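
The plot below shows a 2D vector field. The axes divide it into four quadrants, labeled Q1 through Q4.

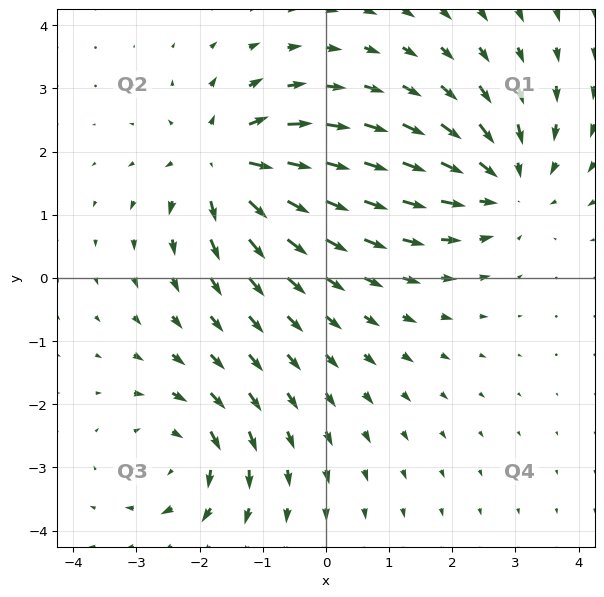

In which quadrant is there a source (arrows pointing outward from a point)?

Q2

The source sits at approximately (-1.6, 1.8), which lies in quadrant Q2. The divergence there is about +5, positive as expected for a source.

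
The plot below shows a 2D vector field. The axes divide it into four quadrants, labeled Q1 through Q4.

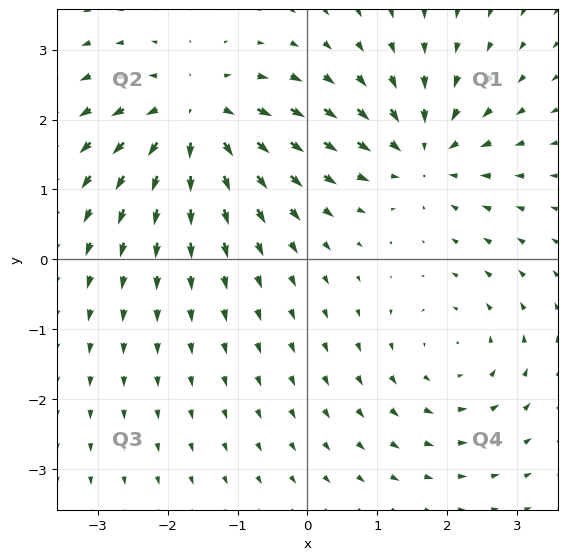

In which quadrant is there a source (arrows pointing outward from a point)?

Q2

The source sits at approximately (-1.6, 2.0), which lies in quadrant Q2. The divergence there is about +6, positive as expected for a source.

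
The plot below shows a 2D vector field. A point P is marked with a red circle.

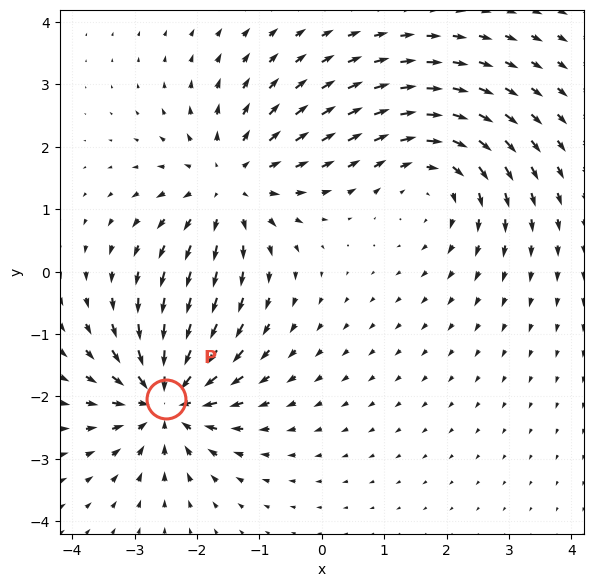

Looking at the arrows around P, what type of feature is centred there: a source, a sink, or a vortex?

sink

At P (-2.5, -2.0) the arrows converge inward. Divergence about -5, curl ≈0 — negative divergence with near-zero curl is a sink.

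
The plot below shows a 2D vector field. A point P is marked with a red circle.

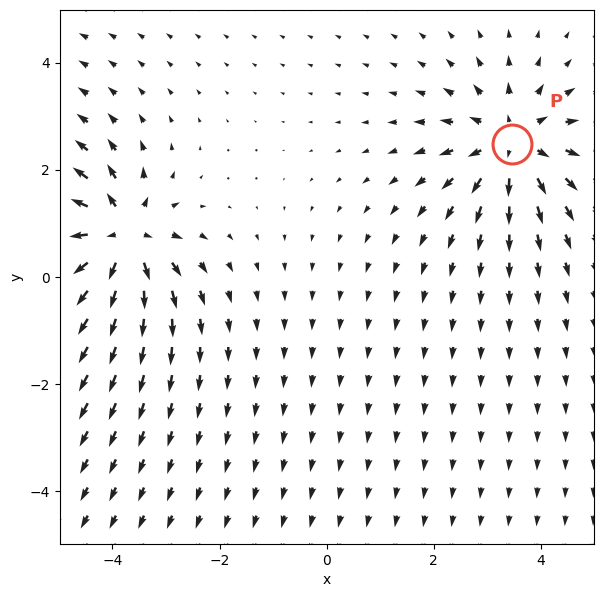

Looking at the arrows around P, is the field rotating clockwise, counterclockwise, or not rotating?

not rotating

Near P at (3.5, 2.5) the arrows show no circulation. The curl there is ≈0.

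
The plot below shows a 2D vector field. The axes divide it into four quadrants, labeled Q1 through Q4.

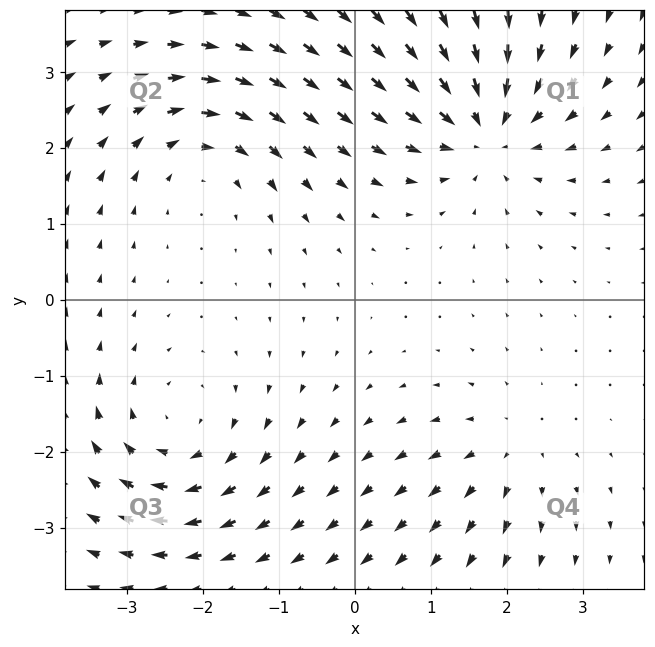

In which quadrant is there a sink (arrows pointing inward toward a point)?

The sink sits at approximately (1.7, 2.3), which lies in quadrant Q1. The divergence there is about -6, negative as expected for a sink.

Q1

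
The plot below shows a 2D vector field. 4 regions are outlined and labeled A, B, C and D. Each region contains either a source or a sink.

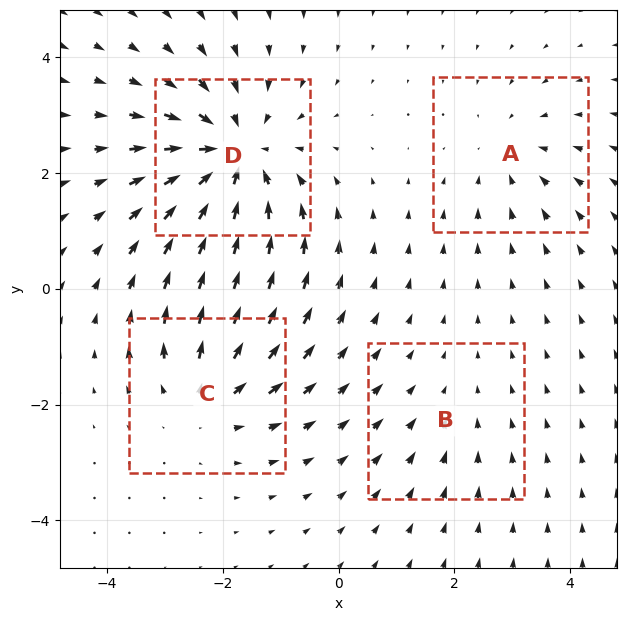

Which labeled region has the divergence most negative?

Divergence at each region's feature centre — A: about -3, B: about -2, C: about +4, D: about -6. Region D is most negative.

D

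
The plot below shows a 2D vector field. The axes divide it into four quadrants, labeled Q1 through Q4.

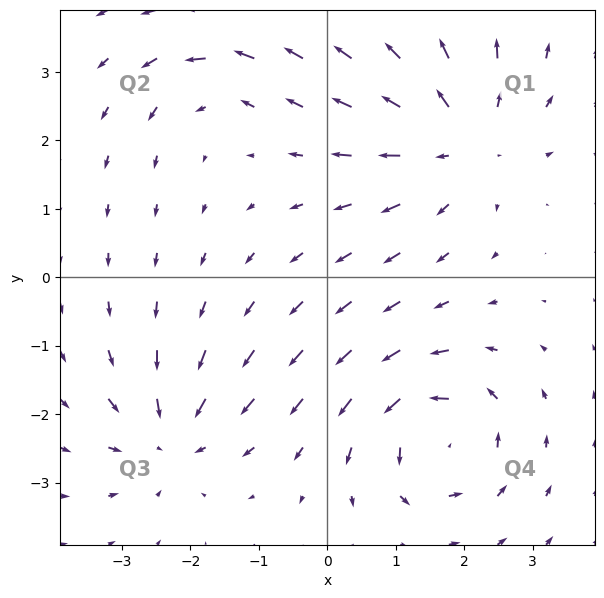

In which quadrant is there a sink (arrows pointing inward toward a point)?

The sink sits at approximately (-2.3, -2.3), which lies in quadrant Q3. The divergence there is about -4, negative as expected for a sink.

Q3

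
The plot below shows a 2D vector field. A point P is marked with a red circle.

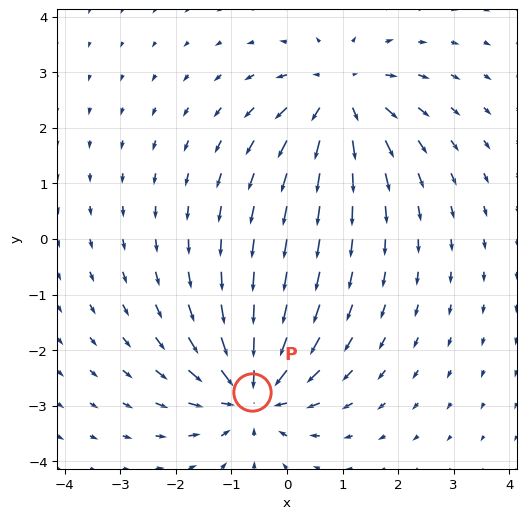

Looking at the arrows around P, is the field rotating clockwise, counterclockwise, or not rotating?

Near P at (-0.6, -2.7) the arrows show no circulation. The curl there is ≈0.

not rotating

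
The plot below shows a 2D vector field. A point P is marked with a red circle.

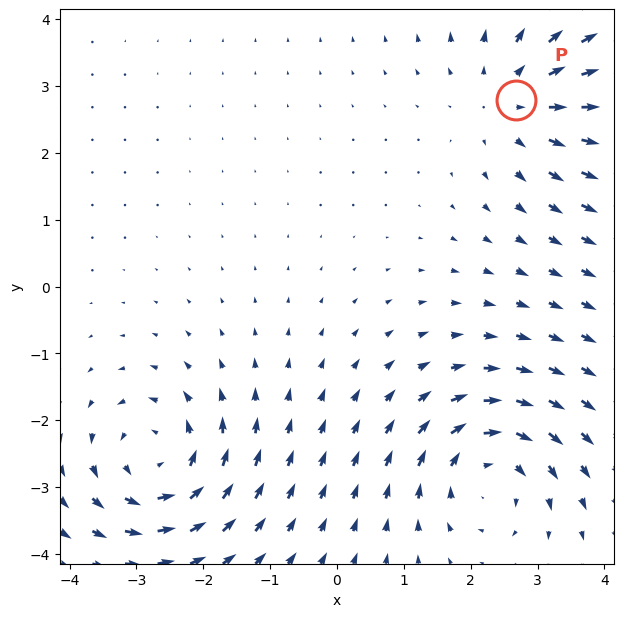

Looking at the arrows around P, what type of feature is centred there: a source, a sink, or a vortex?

source

At P (2.7, 2.8) the arrows spread outward. Divergence about +4, curl ≈0 — positive divergence with near-zero curl is a source.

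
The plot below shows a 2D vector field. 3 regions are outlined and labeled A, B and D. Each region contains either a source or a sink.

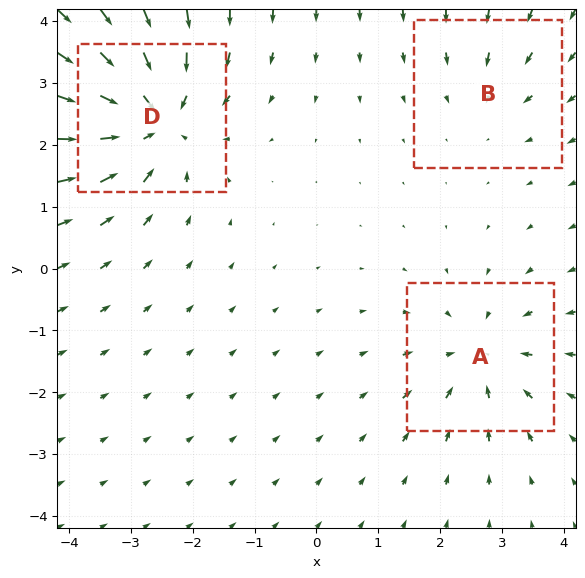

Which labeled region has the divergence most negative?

Divergence at each region's feature centre — A: about -3, B: about -2, D: about -5. Region D is most negative.

D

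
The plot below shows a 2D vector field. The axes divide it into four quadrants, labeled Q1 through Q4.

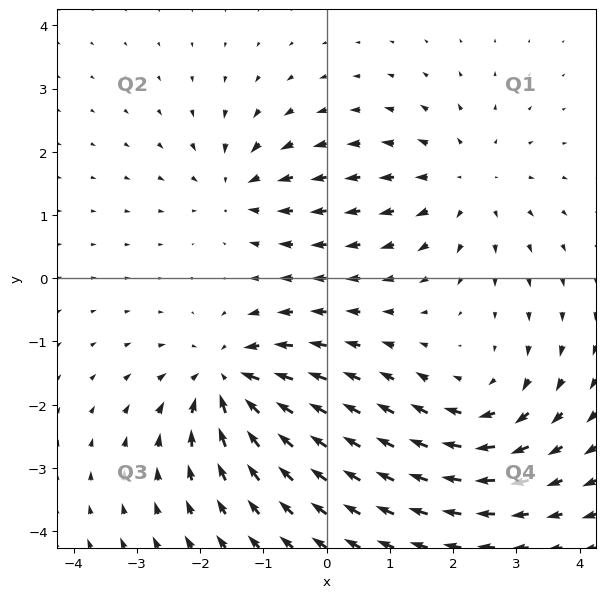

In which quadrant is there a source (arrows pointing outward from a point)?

Q1

The source sits at approximately (2.2, 1.5), which lies in quadrant Q1. The divergence there is about +3, positive as expected for a source.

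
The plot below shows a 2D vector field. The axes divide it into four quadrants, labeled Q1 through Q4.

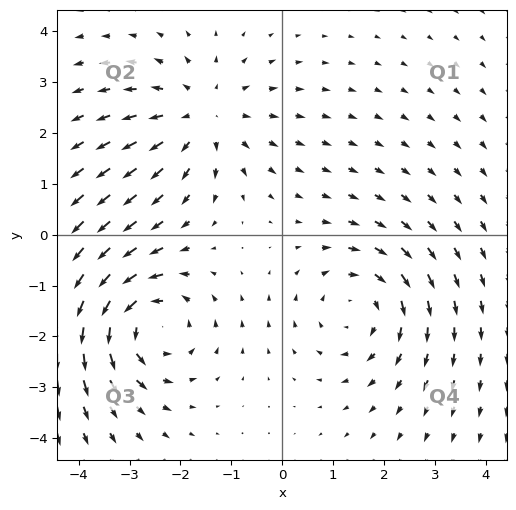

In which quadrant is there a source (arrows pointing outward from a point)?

The source sits at approximately (-1.5, 2.3), which lies in quadrant Q2. The divergence there is about +3, positive as expected for a source.

Q2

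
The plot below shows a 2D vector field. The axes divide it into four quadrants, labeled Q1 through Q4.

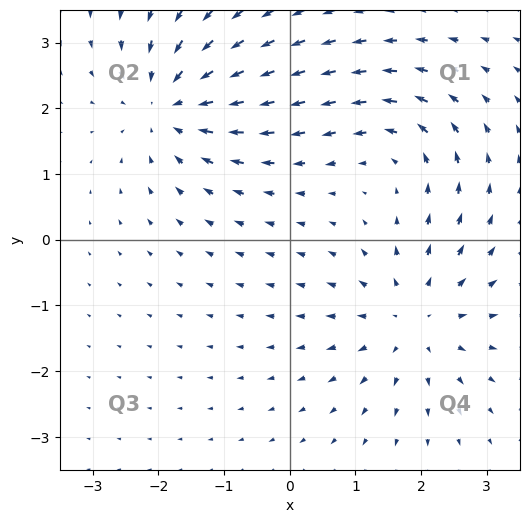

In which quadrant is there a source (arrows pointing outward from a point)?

The source sits at approximately (1.9, -1.2), which lies in quadrant Q4. The divergence there is about +3, positive as expected for a source.

Q4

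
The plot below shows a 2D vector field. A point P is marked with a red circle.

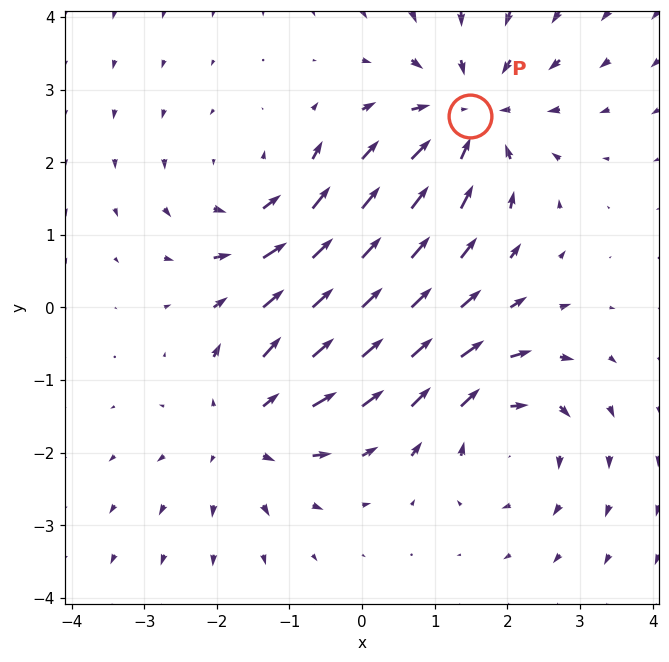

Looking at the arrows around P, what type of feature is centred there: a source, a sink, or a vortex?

sink

At P (1.5, 2.6) the arrows converge inward. Divergence about -4, curl ≈0 — negative divergence with near-zero curl is a sink.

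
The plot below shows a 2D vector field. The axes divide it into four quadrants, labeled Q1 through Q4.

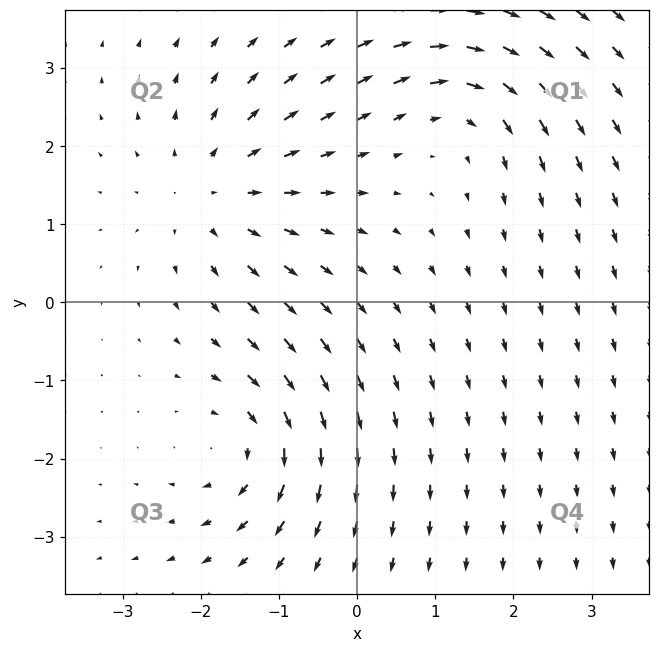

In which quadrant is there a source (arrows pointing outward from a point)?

The source sits at approximately (-1.9, 1.4), which lies in quadrant Q2. The divergence there is about +4, positive as expected for a source.

Q2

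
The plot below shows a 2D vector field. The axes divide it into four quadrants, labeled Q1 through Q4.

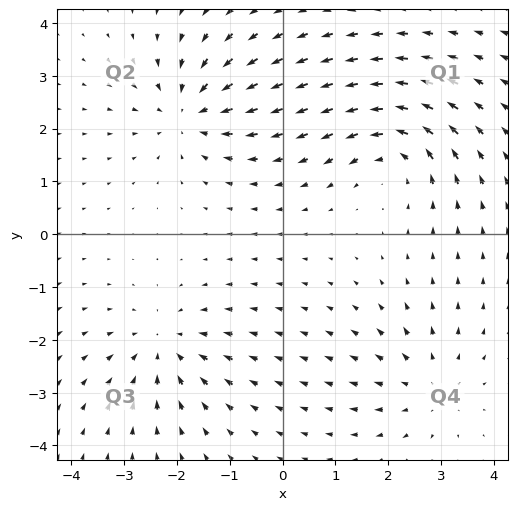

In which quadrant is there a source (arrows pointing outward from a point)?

Q4

The source sits at approximately (2.8, -2.9), which lies in quadrant Q4. The divergence there is about +3, positive as expected for a source.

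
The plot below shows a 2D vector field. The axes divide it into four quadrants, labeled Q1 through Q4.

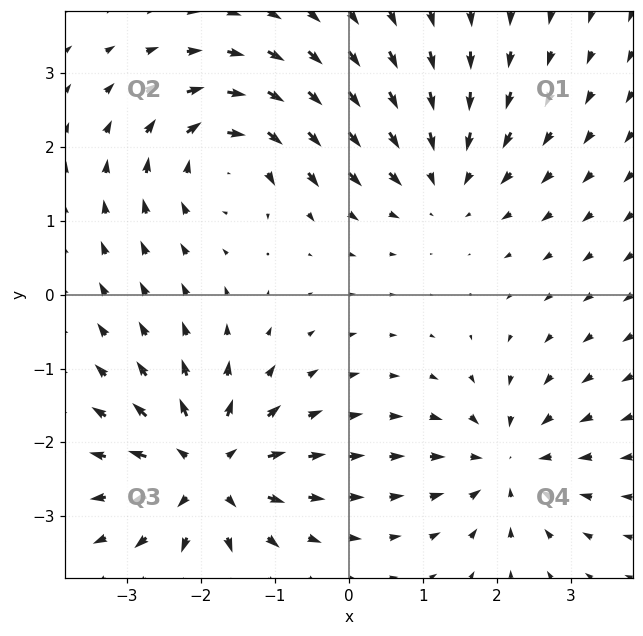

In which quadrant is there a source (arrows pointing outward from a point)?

Q3

The source sits at approximately (-1.9, -2.4), which lies in quadrant Q3. The divergence there is about +5, positive as expected for a source.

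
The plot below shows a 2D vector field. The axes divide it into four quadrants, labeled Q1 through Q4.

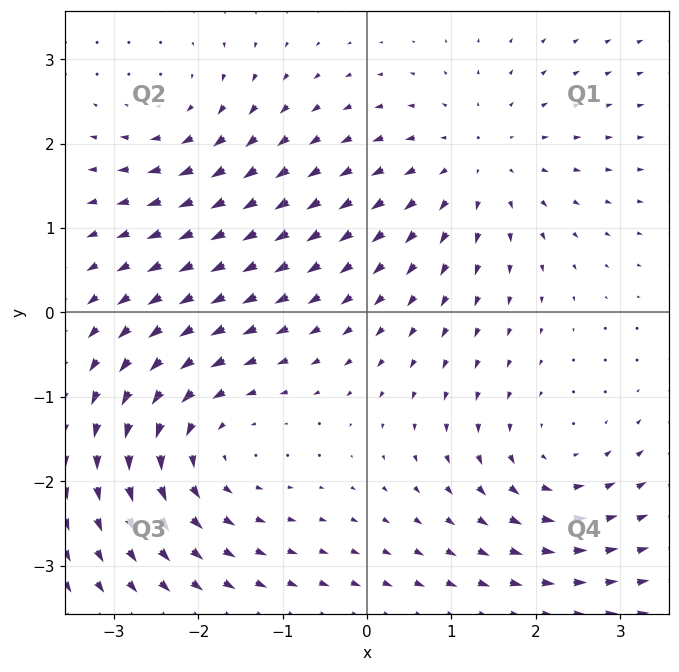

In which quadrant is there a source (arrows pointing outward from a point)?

Q1

The source sits at approximately (1.3, 1.8), which lies in quadrant Q1. The divergence there is about +3, positive as expected for a source.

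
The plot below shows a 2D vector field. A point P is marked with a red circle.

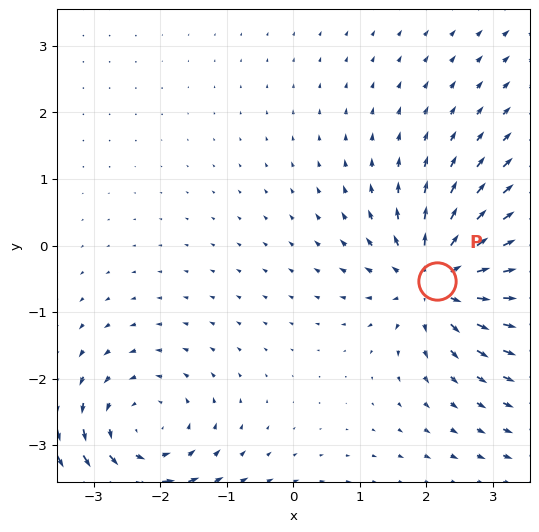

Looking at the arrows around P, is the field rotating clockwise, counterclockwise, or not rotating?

Near P at (2.2, -0.5) the arrows show no circulation. The curl there is ≈0.

not rotating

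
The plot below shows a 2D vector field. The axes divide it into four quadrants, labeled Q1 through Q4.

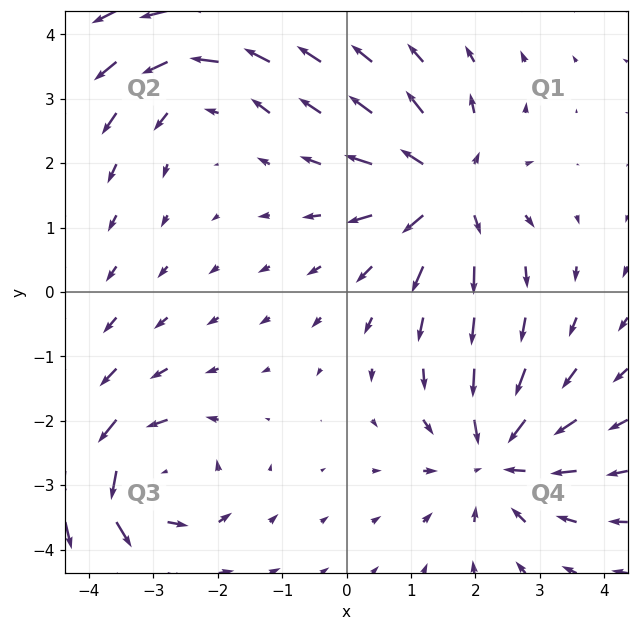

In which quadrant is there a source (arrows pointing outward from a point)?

The source sits at approximately (1.6, 1.6), which lies in quadrant Q1. The divergence there is about +6, positive as expected for a source.

Q1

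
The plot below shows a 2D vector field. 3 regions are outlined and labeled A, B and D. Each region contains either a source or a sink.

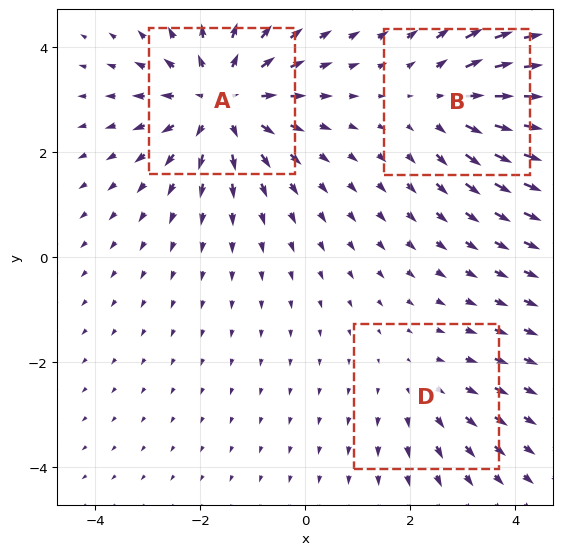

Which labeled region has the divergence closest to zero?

Divergence at each region's feature centre — A: about +5, B: about +3, D: about +2. Region D is closest to zero.

D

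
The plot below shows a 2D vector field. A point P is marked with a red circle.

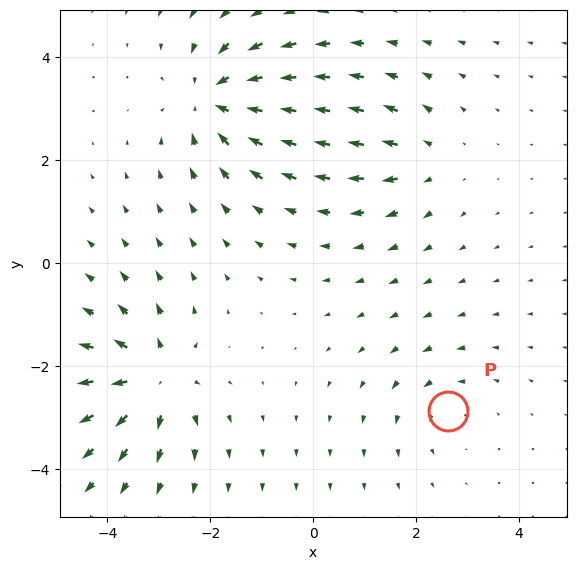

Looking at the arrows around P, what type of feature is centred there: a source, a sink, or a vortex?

vortex

At P (2.6, -2.9) the arrows circulate counterclockwise. Divergence ≈0, curl about +3 — near-zero divergence with nonzero curl is a vortex.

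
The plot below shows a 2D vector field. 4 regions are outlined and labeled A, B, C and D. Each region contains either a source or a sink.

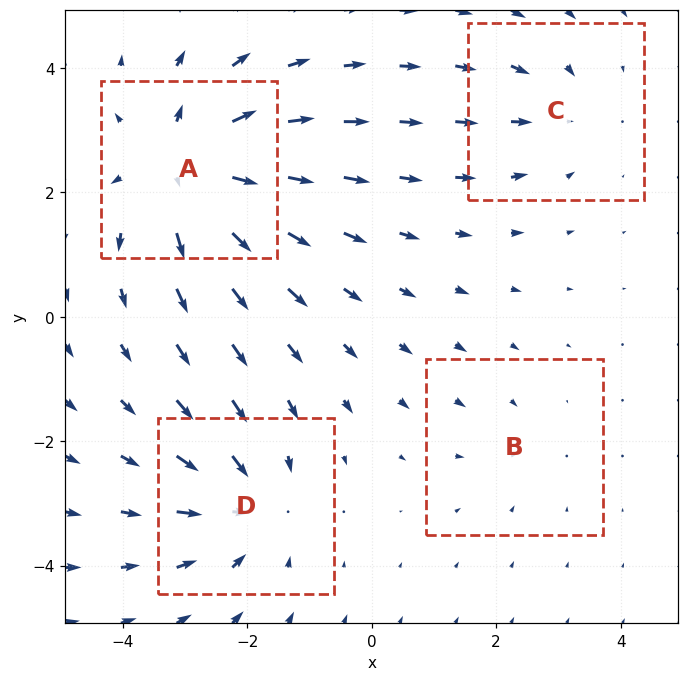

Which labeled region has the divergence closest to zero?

Divergence at each region's feature centre — A: about +7, B: about -2, C: about -3, D: about -5. Region B is closest to zero.

B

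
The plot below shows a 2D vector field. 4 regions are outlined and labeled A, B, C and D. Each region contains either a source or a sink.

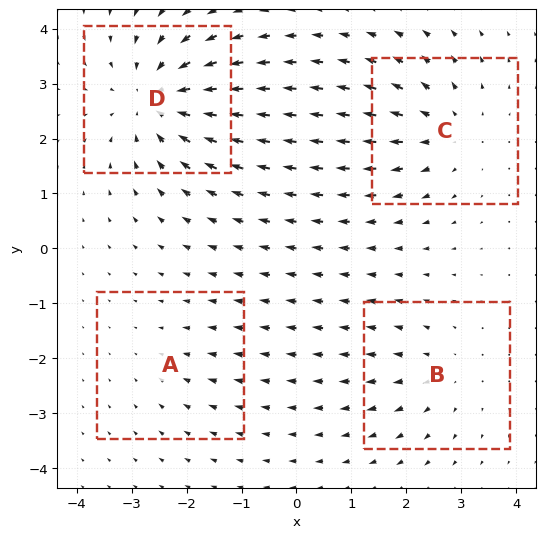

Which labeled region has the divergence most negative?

D

Divergence at each region's feature centre — A: about -2, B: about +3, C: about +4, D: about -6. Region D is most negative.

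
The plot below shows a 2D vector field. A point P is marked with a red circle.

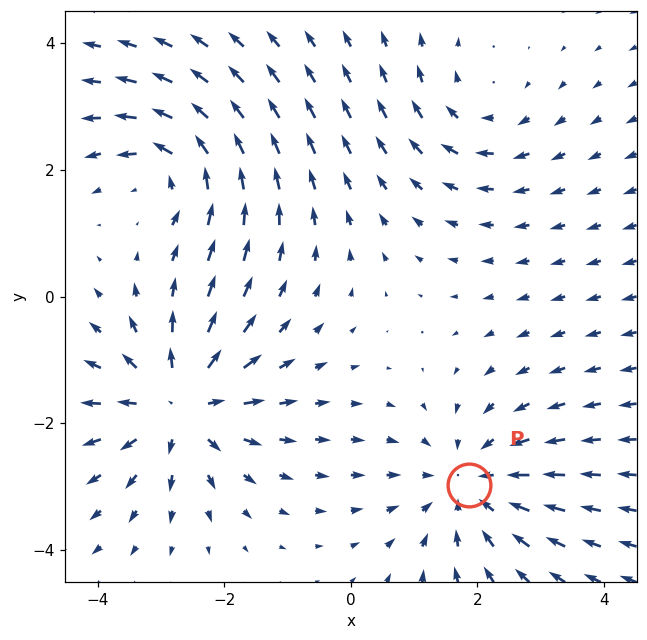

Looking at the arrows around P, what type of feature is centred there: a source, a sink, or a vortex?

sink

At P (1.9, -3.0) the arrows converge inward. Divergence about -3, curl ≈0 — negative divergence with near-zero curl is a sink.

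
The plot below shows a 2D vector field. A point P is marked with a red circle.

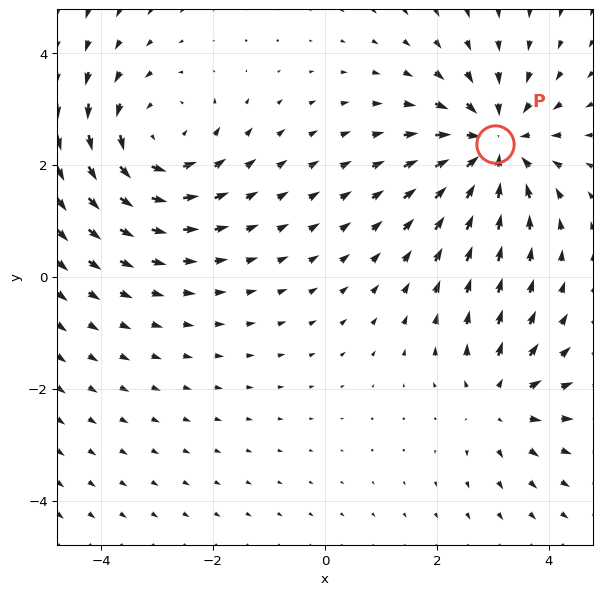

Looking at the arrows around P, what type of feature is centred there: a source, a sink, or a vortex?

sink

At P (3.0, 2.4) the arrows converge inward. Divergence about -5, curl ≈0 — negative divergence with near-zero curl is a sink.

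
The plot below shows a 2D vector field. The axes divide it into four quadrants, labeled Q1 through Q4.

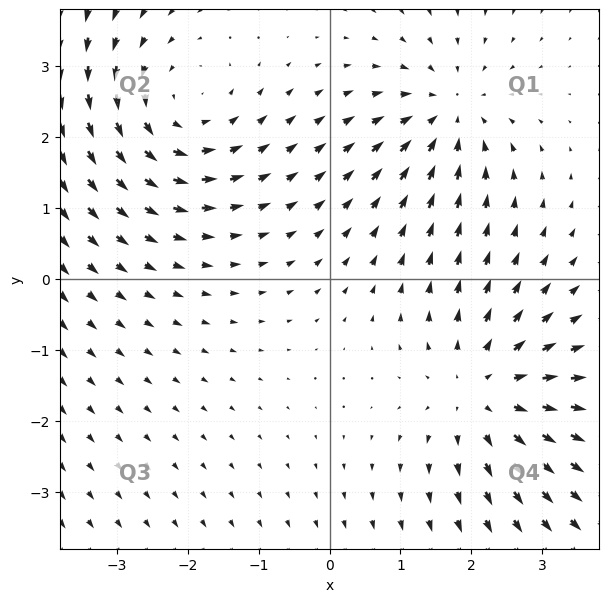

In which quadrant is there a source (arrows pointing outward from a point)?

Q4

The source sits at approximately (2.2, -1.6), which lies in quadrant Q4. The divergence there is about +3, positive as expected for a source.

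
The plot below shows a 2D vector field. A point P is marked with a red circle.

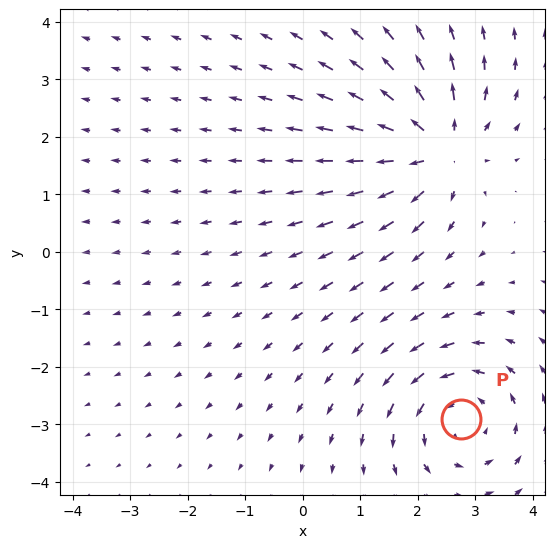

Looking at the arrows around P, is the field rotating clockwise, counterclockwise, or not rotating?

counterclockwise

Near P at (2.8, -2.9) the arrows circulate counterclockwise. The curl (z-component) there is about +4; positive curl means counterclockwise rotation.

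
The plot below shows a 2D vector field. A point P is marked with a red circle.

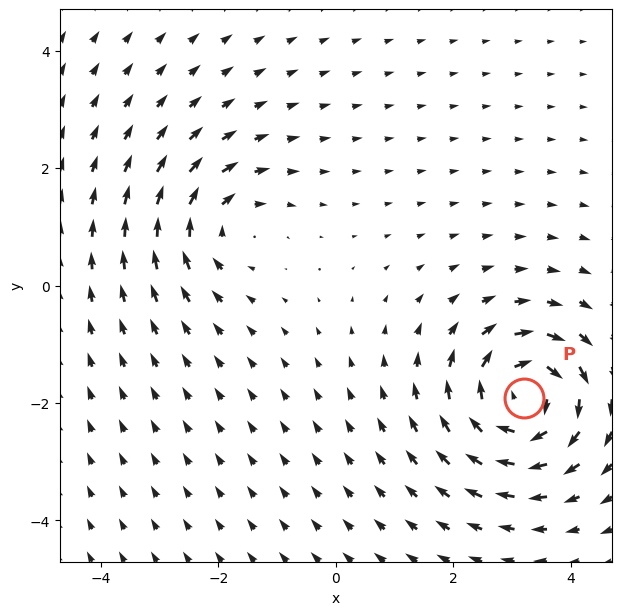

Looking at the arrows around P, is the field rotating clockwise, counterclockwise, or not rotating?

clockwise

Near P at (3.2, -1.9) the arrows circulate clockwise. The curl (z-component) there is about -7; negative curl means clockwise rotation.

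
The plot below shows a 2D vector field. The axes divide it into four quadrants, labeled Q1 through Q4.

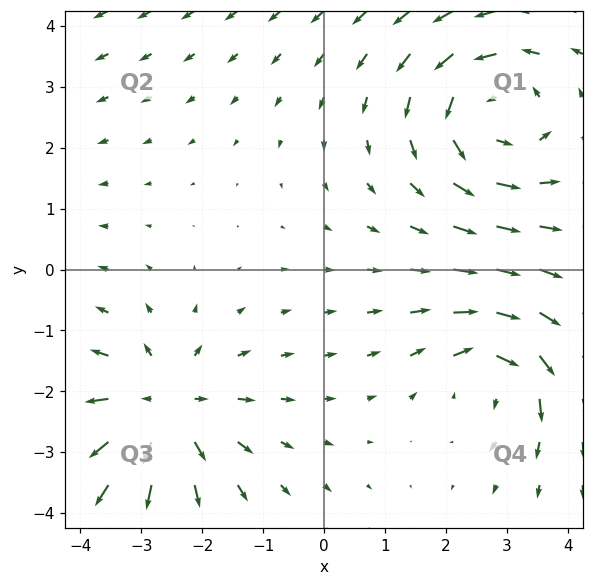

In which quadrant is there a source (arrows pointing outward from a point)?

Q3

The source sits at approximately (-2.6, -2.3), which lies in quadrant Q3. The divergence there is about +4, positive as expected for a source.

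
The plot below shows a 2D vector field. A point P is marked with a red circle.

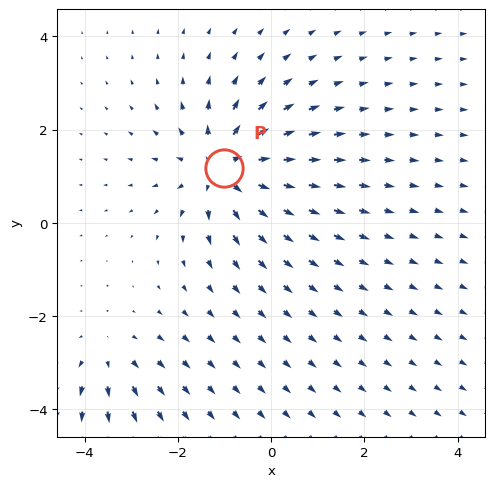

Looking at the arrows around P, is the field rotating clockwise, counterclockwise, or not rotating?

Near P at (-1.0, 1.2) the arrows show no circulation. The curl there is ≈0.

not rotating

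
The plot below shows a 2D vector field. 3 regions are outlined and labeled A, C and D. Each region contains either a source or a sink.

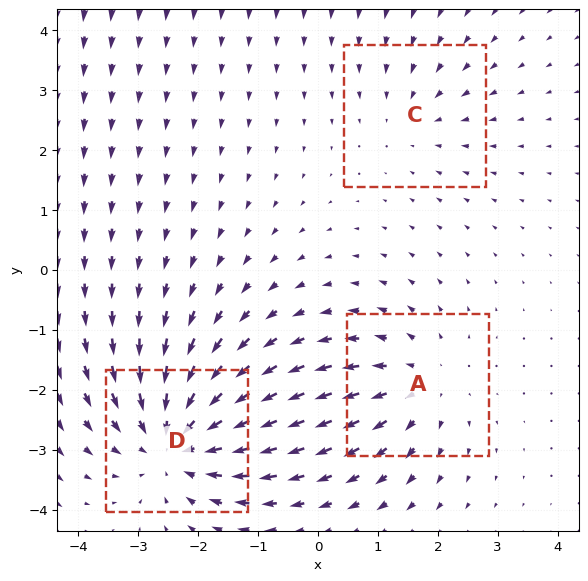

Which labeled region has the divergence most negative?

D

Divergence at each region's feature centre — A: about +3, C: about -2, D: about -4. Region D is most negative.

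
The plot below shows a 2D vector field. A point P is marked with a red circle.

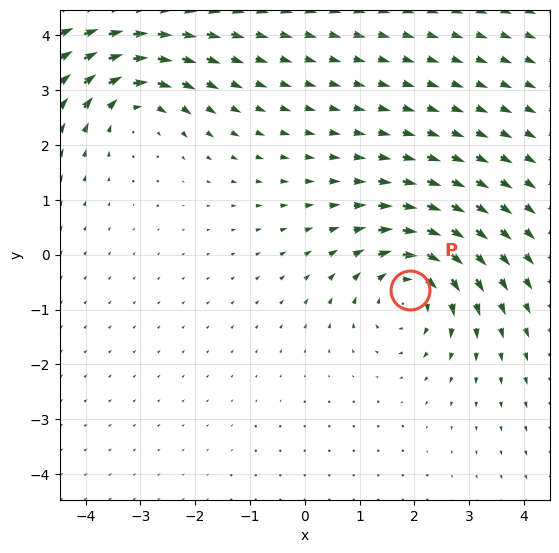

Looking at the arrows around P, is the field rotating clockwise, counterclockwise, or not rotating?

Near P at (1.9, -0.6) the arrows circulate clockwise. The curl (z-component) there is about -4; negative curl means clockwise rotation.

clockwise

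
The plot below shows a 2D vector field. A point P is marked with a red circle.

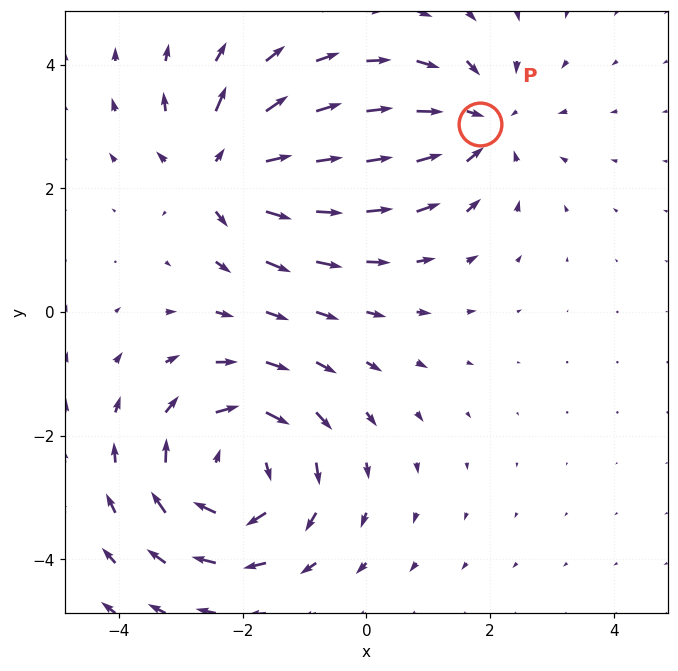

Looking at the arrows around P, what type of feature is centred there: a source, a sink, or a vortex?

At P (1.8, 3.0) the arrows converge inward. Divergence about -3, curl ≈0 — negative divergence with near-zero curl is a sink.

sink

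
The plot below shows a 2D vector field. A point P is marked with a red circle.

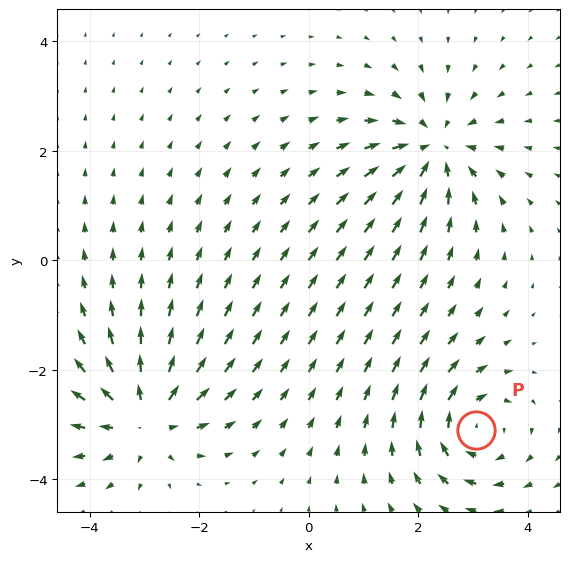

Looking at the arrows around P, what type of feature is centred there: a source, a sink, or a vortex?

vortex

At P (3.1, -3.1) the arrows circulate clockwise. Divergence ≈0, curl about -4 — near-zero divergence with nonzero curl is a vortex.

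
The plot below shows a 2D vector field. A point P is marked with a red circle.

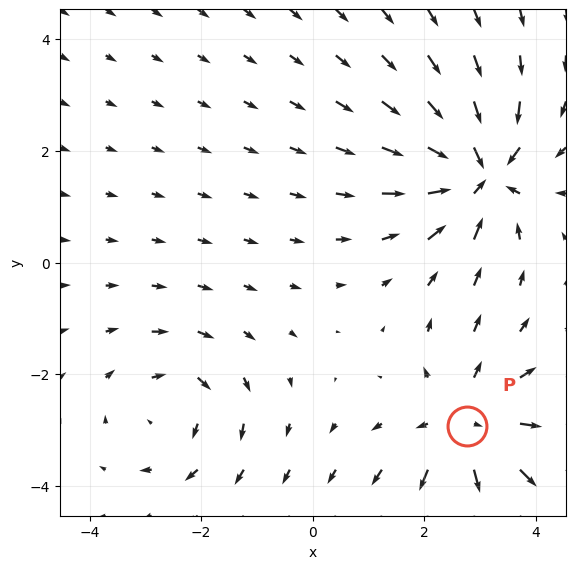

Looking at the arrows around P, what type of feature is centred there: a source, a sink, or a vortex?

source

At P (2.8, -2.9) the arrows spread outward. Divergence about +4, curl ≈0 — positive divergence with near-zero curl is a source.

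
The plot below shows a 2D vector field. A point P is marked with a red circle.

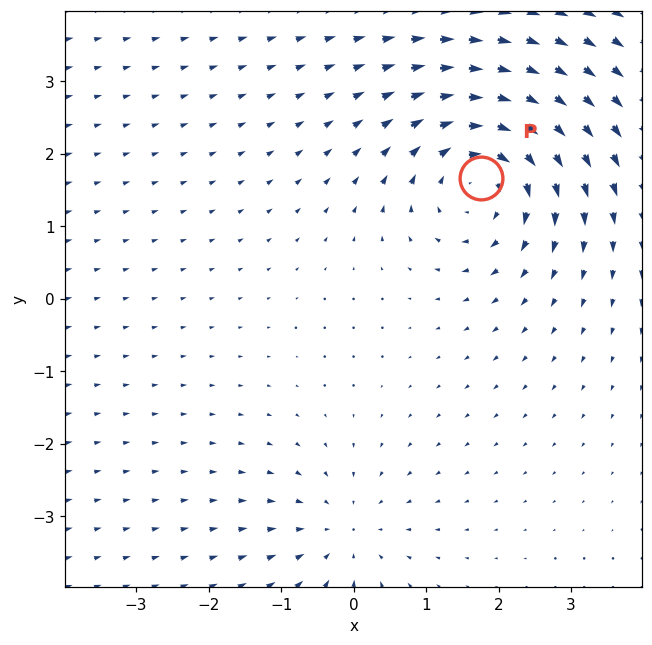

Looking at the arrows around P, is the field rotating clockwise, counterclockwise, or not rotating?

Near P at (1.8, 1.7) the arrows circulate clockwise. The curl (z-component) there is about -5; negative curl means clockwise rotation.

clockwise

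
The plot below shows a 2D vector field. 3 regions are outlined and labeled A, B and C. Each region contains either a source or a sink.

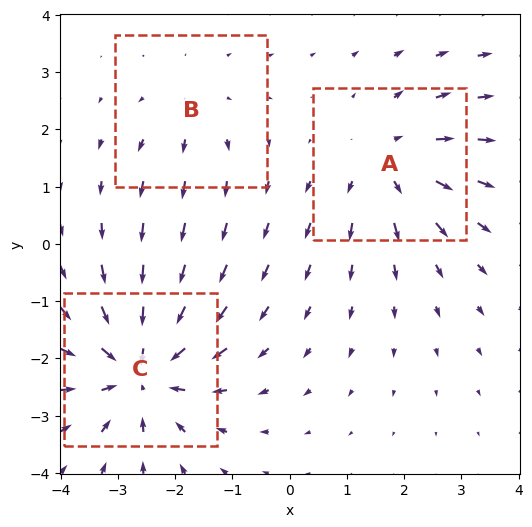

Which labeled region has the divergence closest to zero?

Divergence at each region's feature centre — A: about +3, B: about +2, C: about -4. Region B is closest to zero.

B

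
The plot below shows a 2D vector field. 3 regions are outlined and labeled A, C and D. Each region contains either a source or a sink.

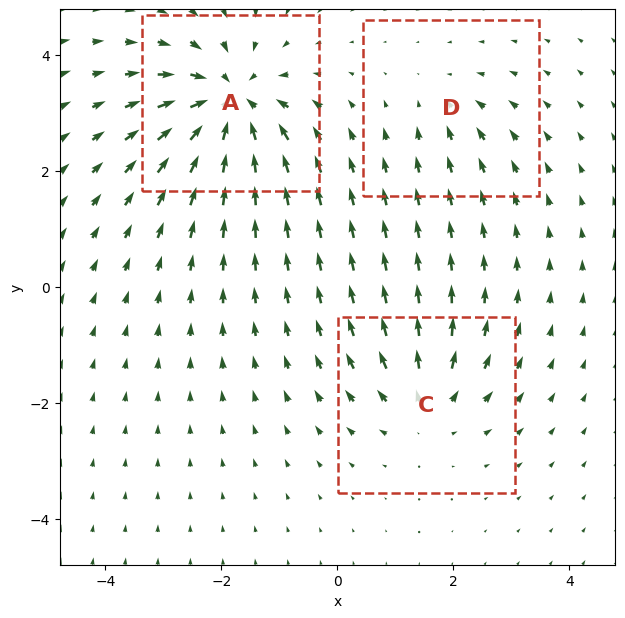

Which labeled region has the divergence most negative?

A

Divergence at each region's feature centre — A: about -6, C: about +3, D: about -2. Region A is most negative.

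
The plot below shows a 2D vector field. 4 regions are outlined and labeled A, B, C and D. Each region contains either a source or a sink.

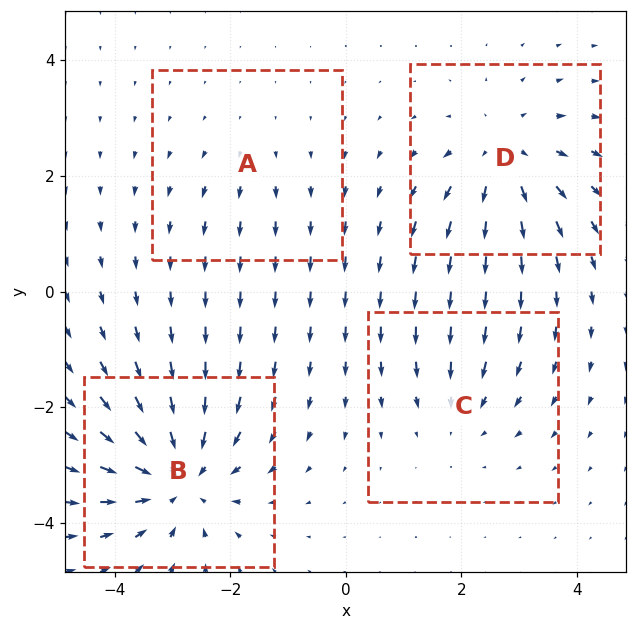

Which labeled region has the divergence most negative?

Divergence at each region's feature centre — A: about +2, B: about -6, C: about -3, D: about +4. Region B is most negative.

B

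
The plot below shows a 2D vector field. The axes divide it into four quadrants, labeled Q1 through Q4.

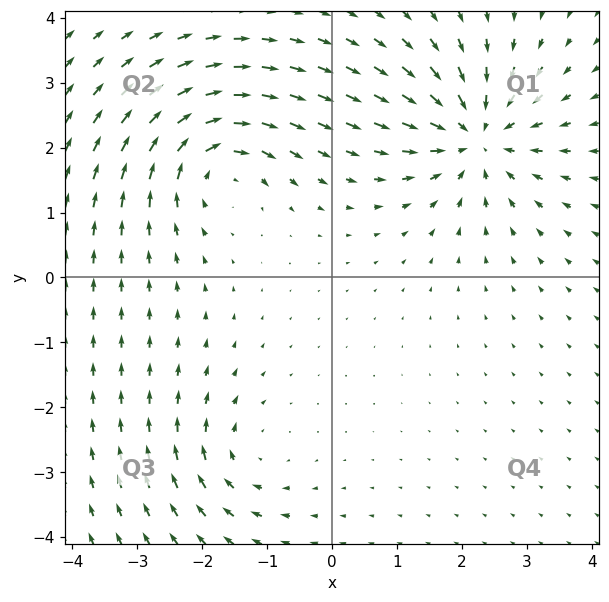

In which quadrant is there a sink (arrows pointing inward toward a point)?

Q1

The sink sits at approximately (2.2, 2.2), which lies in quadrant Q1. The divergence there is about -6, negative as expected for a sink.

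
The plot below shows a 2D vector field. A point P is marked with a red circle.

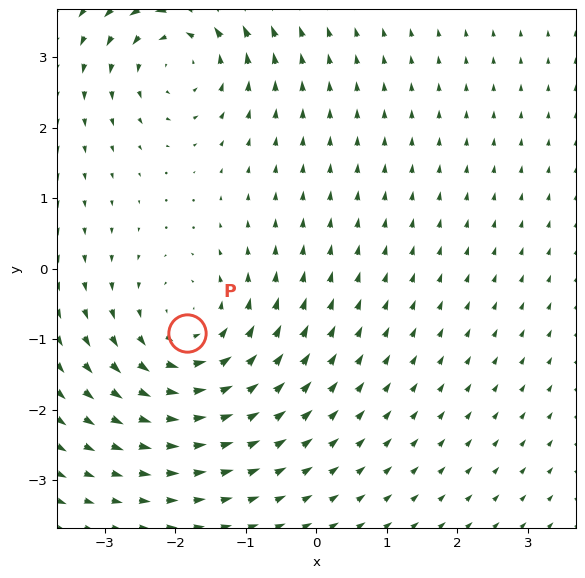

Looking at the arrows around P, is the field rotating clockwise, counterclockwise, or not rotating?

Near P at (-1.8, -0.9) the arrows circulate counterclockwise. The curl (z-component) there is about +4; positive curl means counterclockwise rotation.

counterclockwise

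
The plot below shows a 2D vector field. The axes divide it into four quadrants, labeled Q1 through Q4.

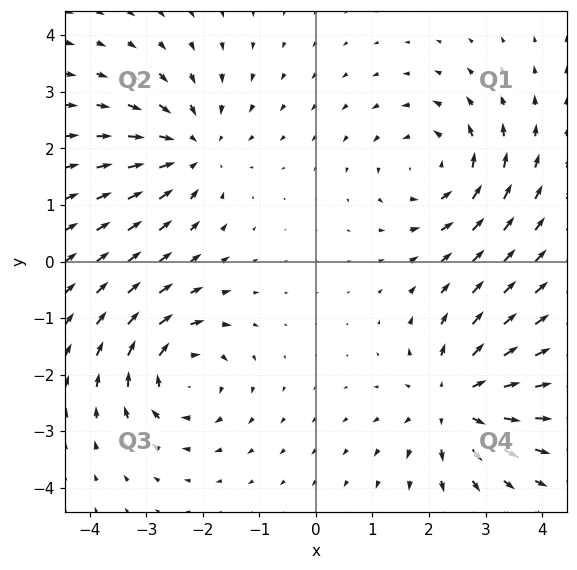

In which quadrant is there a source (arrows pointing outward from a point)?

The source sits at approximately (2.5, -2.5), which lies in quadrant Q4. The divergence there is about +5, positive as expected for a source.

Q4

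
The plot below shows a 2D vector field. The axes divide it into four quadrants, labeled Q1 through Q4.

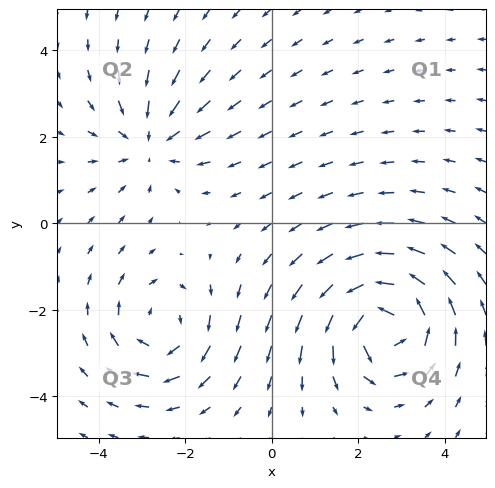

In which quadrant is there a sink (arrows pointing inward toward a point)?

Q2

The sink sits at approximately (-2.8, 1.9), which lies in quadrant Q2. The divergence there is about -3, negative as expected for a sink.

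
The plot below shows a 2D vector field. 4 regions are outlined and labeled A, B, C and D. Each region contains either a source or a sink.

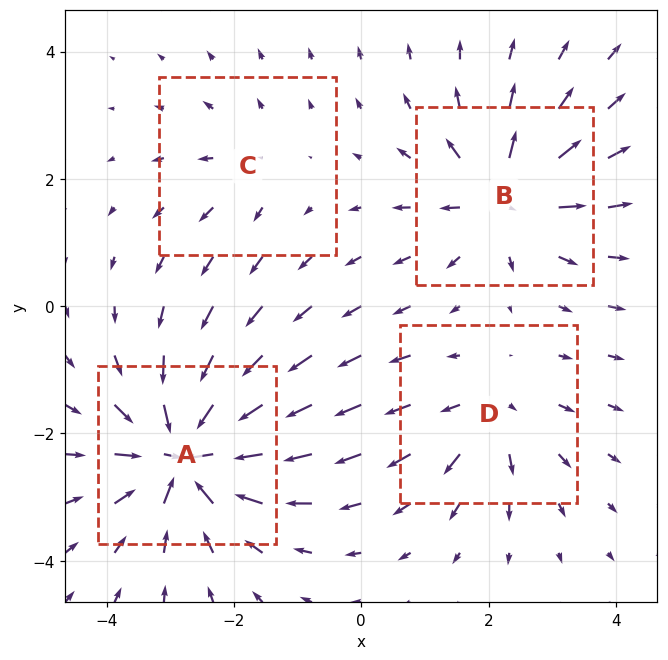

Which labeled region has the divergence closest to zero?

C

Divergence at each region's feature centre — A: about -9, B: about +6, C: about +3, D: about +4. Region C is closest to zero.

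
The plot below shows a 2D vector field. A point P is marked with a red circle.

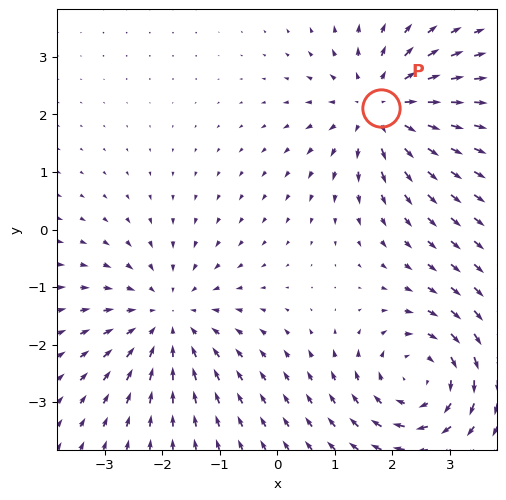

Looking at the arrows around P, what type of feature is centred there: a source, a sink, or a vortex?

source

At P (1.8, 2.1) the arrows spread outward. Divergence about +5, curl ≈0 — positive divergence with near-zero curl is a source.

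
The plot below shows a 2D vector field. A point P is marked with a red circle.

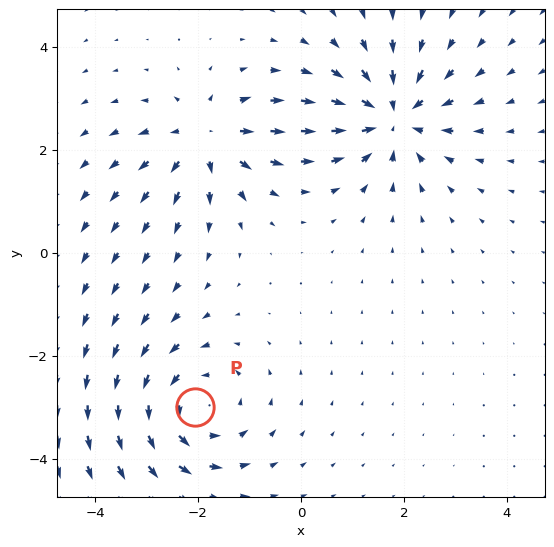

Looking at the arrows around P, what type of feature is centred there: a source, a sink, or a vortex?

At P (-2.1, -3.0) the arrows circulate counterclockwise. Divergence ≈0, curl about +3 — near-zero divergence with nonzero curl is a vortex.

vortex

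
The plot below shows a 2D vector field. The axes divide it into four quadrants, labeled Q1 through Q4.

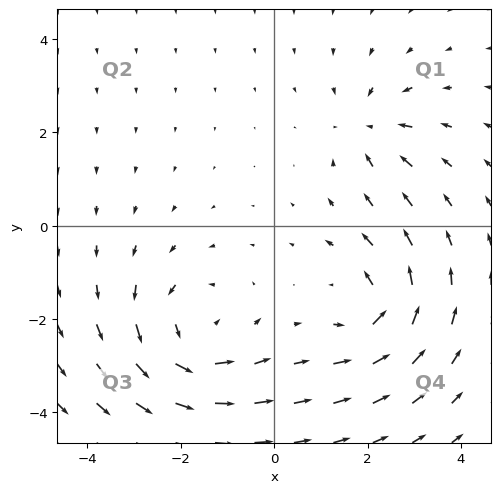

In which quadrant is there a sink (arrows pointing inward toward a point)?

Q1

The sink sits at approximately (2.0, 2.1), which lies in quadrant Q1. The divergence there is about -3, negative as expected for a sink.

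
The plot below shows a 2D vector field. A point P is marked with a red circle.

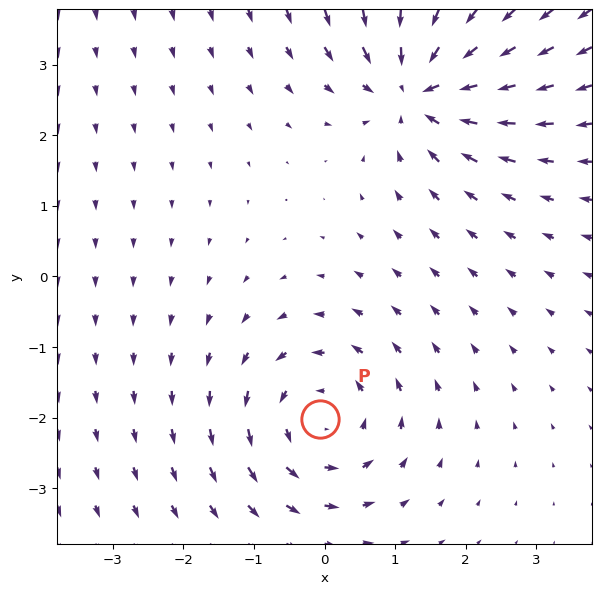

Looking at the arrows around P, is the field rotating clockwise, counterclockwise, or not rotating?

Near P at (-0.1, -2.0) the arrows circulate counterclockwise. The curl (z-component) there is about +4; positive curl means counterclockwise rotation.

counterclockwise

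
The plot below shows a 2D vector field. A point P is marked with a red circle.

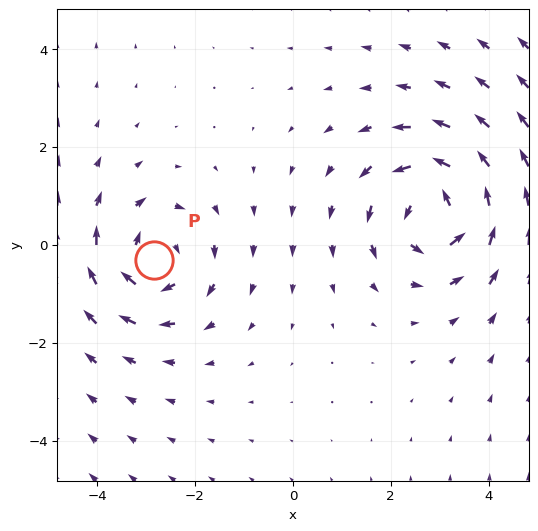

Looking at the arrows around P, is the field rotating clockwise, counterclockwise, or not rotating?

Near P at (-2.8, -0.3) the arrows circulate clockwise. The curl (z-component) there is about -4; negative curl means clockwise rotation.

clockwise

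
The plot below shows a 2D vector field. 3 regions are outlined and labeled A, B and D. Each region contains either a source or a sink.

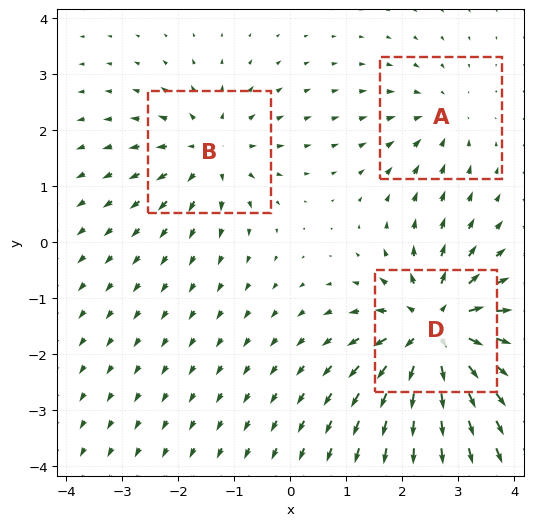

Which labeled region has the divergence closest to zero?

Divergence at each region's feature centre — A: about -2, B: about +3, D: about +6. Region A is closest to zero.

A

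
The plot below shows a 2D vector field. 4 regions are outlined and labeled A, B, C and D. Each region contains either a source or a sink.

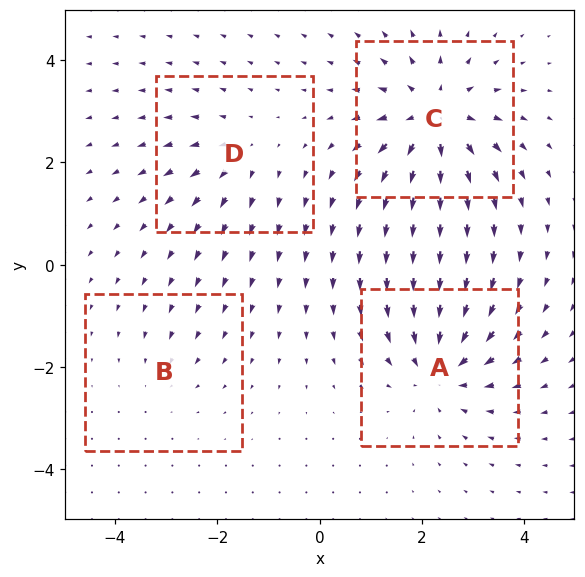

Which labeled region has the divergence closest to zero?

Divergence at each region's feature centre — A: about -5, B: about -2, C: about +6, D: about +3. Region B is closest to zero.

B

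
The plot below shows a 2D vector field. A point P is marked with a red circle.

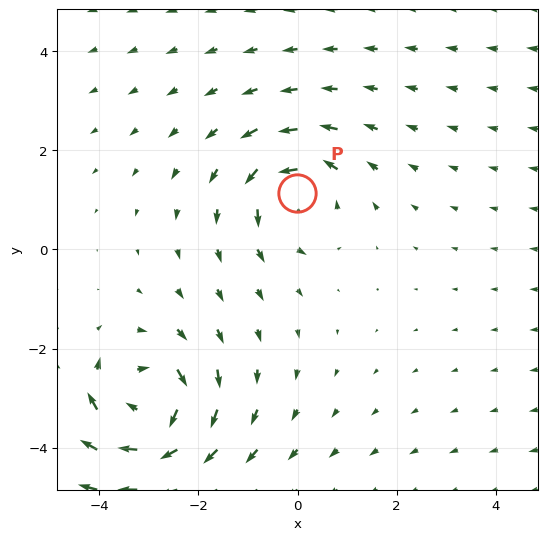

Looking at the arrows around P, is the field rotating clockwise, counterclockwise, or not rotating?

Near P at (-0.0, 1.1) the arrows circulate counterclockwise. The curl (z-component) there is about +4; positive curl means counterclockwise rotation.

counterclockwise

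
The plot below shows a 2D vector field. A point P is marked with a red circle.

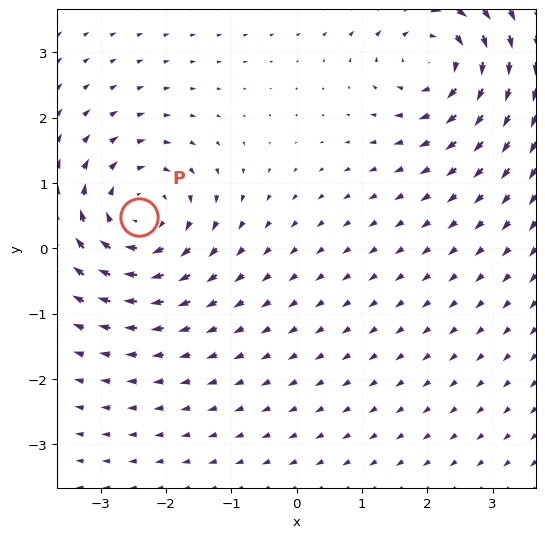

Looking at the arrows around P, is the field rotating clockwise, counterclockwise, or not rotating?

clockwise

Near P at (-2.4, 0.5) the arrows circulate clockwise. The curl (z-component) there is about -5; negative curl means clockwise rotation.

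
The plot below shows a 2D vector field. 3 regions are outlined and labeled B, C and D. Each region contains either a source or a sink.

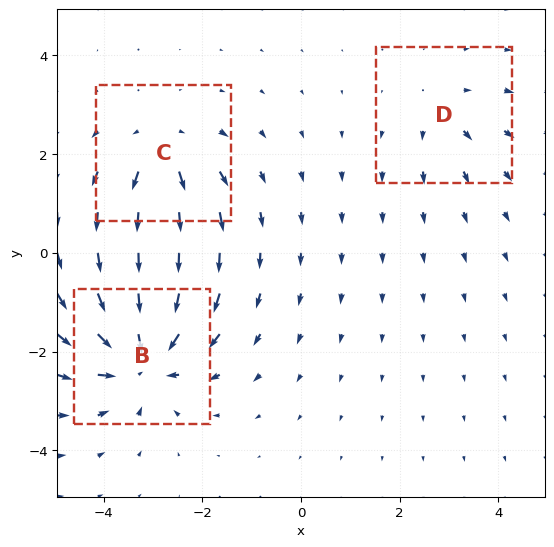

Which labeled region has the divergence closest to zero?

D

Divergence at each region's feature centre — B: about -6, C: about +3, D: about +2. Region D is closest to zero.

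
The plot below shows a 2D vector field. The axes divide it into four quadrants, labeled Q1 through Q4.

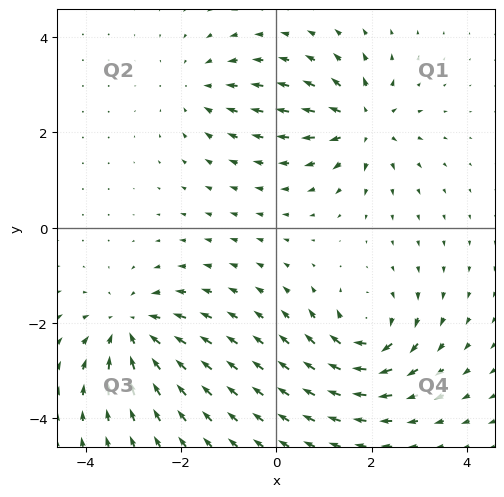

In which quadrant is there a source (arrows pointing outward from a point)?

Q1

The source sits at approximately (1.8, 2.2), which lies in quadrant Q1. The divergence there is about +6, positive as expected for a source.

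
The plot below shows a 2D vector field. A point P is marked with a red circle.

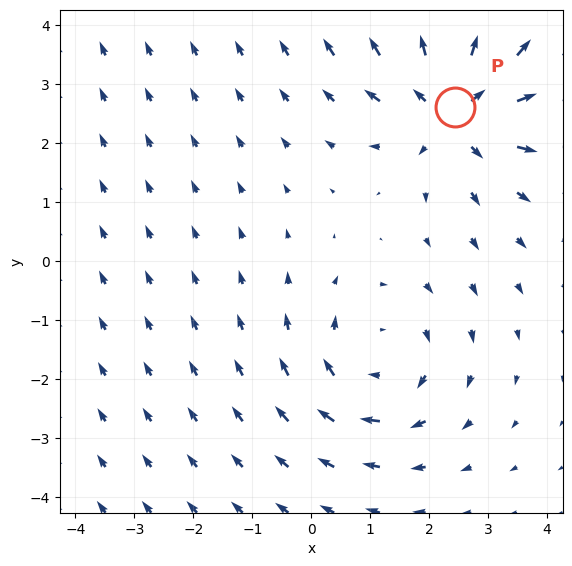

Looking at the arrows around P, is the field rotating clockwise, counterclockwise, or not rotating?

Near P at (2.4, 2.6) the arrows show no circulation. The curl there is ≈0.

not rotating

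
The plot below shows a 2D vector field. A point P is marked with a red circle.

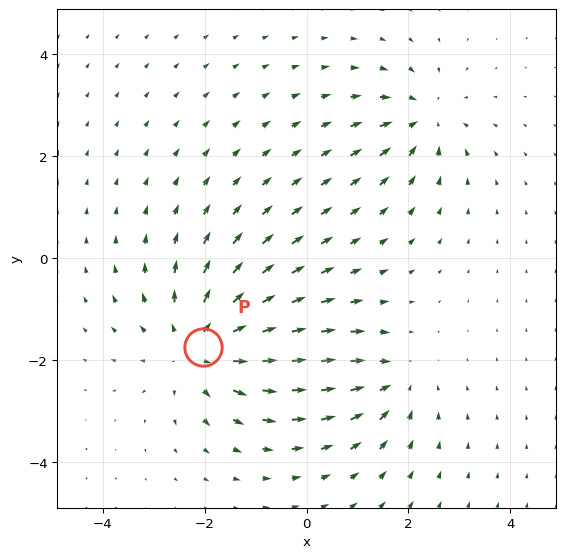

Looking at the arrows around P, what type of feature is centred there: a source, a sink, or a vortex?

At P (-2.0, -1.7) the arrows spread outward. Divergence about +4, curl ≈0 — positive divergence with near-zero curl is a source.

source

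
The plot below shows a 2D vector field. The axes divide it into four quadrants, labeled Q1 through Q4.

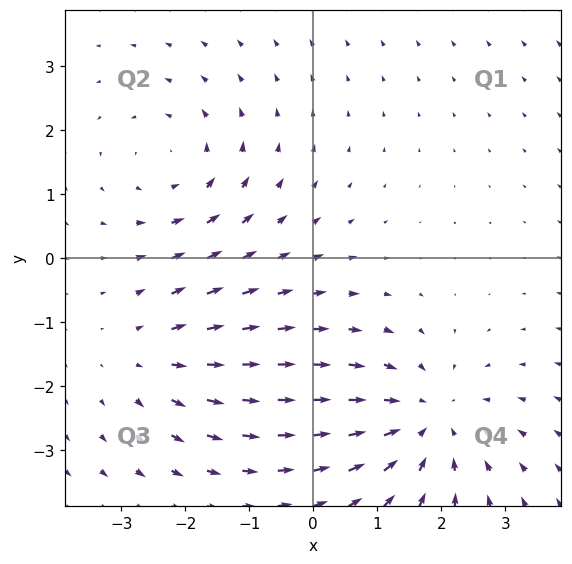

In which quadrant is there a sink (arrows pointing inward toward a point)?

The sink sits at approximately (1.8, -2.5), which lies in quadrant Q4. The divergence there is about -4, negative as expected for a sink.

Q4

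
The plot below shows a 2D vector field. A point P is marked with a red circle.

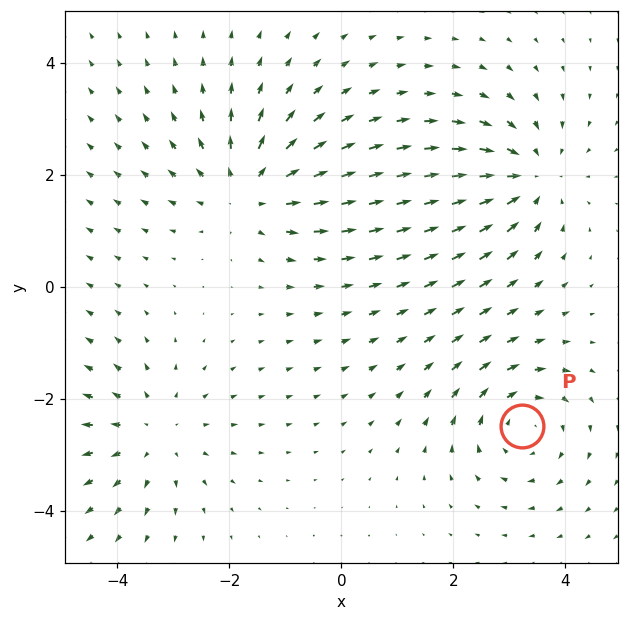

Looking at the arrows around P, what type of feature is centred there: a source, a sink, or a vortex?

At P (3.2, -2.5) the arrows circulate clockwise. Divergence ≈0, curl about -3 — near-zero divergence with nonzero curl is a vortex.

vortex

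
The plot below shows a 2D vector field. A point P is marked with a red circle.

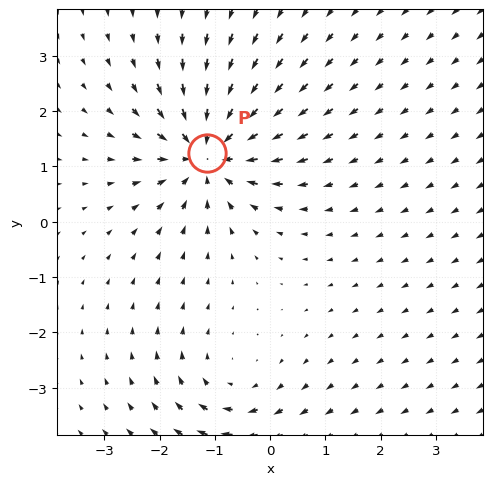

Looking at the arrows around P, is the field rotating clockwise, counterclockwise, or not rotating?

Near P at (-1.1, 1.2) the arrows show no circulation. The curl there is ≈0.

not rotating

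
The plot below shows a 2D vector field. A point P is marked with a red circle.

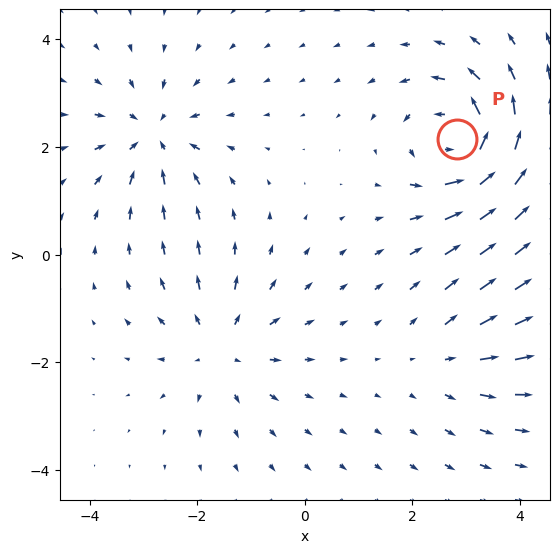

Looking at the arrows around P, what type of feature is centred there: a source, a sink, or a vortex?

vortex

At P (2.8, 2.2) the arrows circulate counterclockwise. Divergence ≈0, curl about +6 — near-zero divergence with nonzero curl is a vortex.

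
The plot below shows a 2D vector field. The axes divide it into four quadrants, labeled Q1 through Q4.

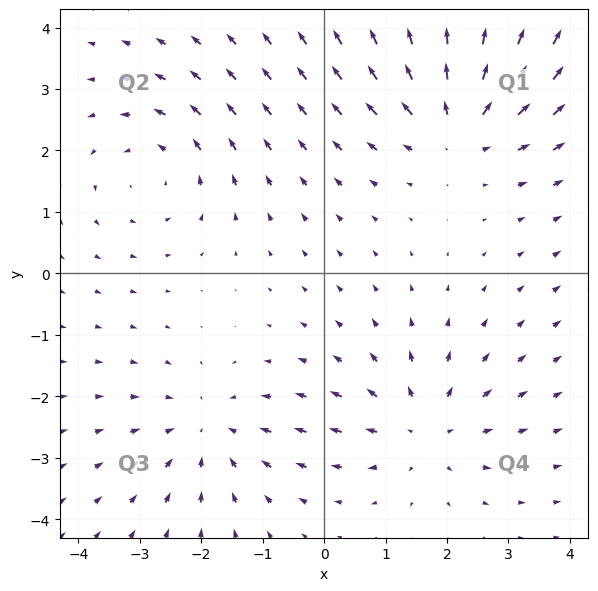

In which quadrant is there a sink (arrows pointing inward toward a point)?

The sink sits at approximately (-1.9, -2.5), which lies in quadrant Q3. The divergence there is about -3, negative as expected for a sink.

Q3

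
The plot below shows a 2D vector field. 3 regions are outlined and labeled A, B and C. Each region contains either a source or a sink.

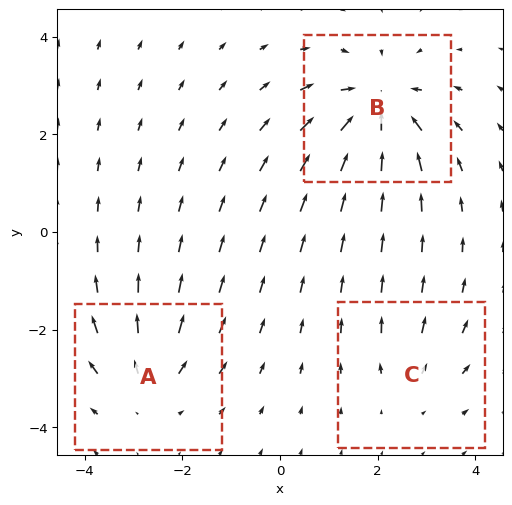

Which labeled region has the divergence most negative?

B

Divergence at each region's feature centre — A: about +3, B: about -5, C: about +2. Region B is most negative.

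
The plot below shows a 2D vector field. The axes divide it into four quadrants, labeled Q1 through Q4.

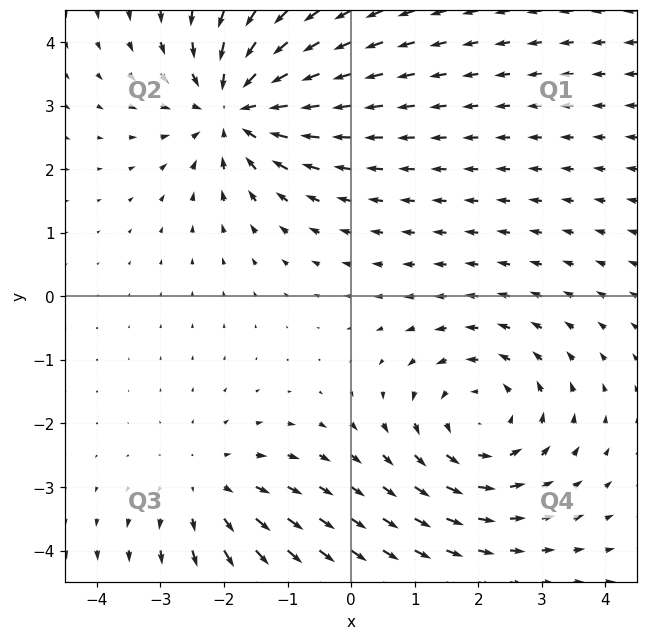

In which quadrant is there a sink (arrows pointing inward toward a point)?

Q2

The sink sits at approximately (-1.8, 3.0), which lies in quadrant Q2. The divergence there is about -4, negative as expected for a sink.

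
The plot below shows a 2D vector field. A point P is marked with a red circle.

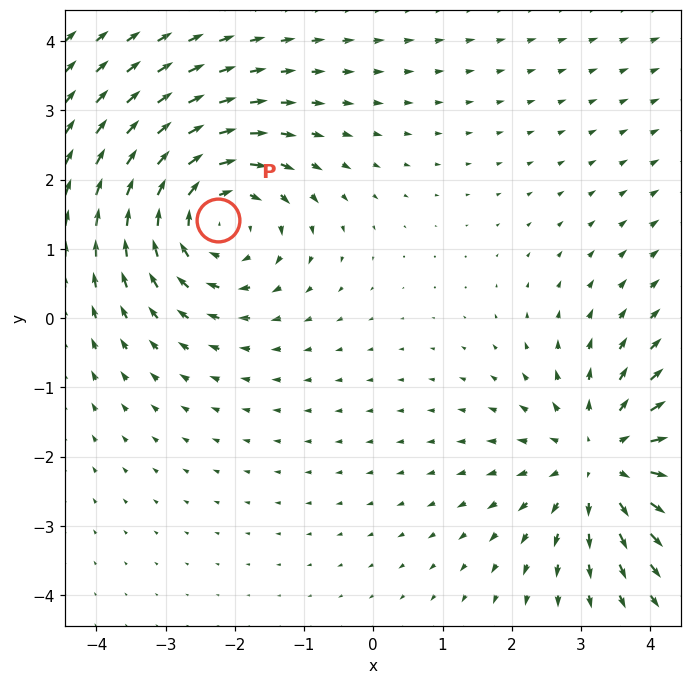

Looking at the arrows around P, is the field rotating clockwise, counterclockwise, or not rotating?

clockwise

Near P at (-2.2, 1.4) the arrows circulate clockwise. The curl (z-component) there is about -3; negative curl means clockwise rotation.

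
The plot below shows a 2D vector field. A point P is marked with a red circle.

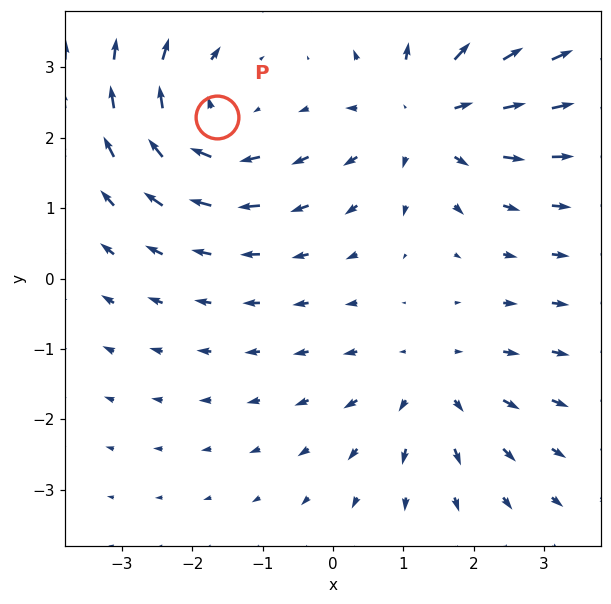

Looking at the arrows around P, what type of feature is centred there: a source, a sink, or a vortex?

At P (-1.7, 2.3) the arrows circulate clockwise. Divergence ≈0, curl about -4 — near-zero divergence with nonzero curl is a vortex.

vortex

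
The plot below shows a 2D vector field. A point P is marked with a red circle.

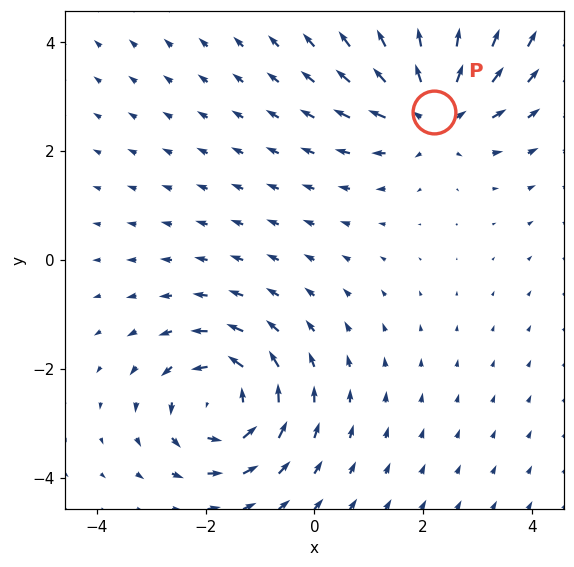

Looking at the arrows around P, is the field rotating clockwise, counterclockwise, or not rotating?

not rotating

Near P at (2.2, 2.7) the arrows show no circulation. The curl there is ≈0.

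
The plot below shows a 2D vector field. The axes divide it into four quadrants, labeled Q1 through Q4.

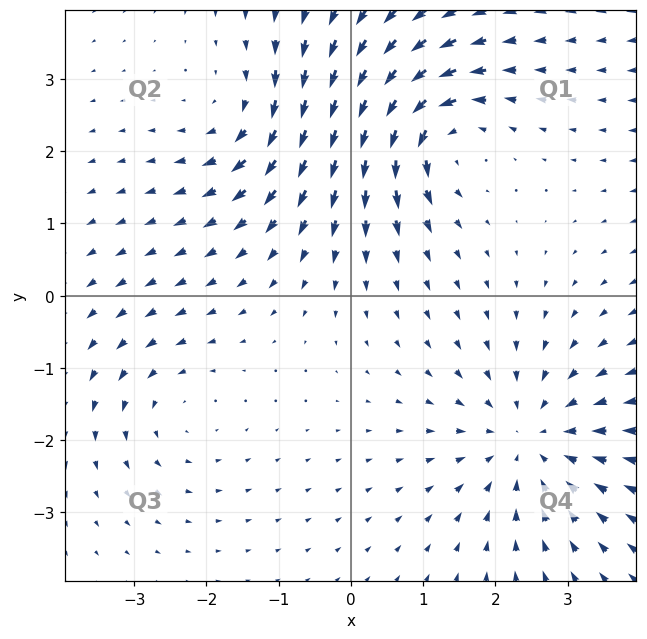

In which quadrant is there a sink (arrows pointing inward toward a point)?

The sink sits at approximately (2.5, -2.0), which lies in quadrant Q4. The divergence there is about -4, negative as expected for a sink.

Q4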